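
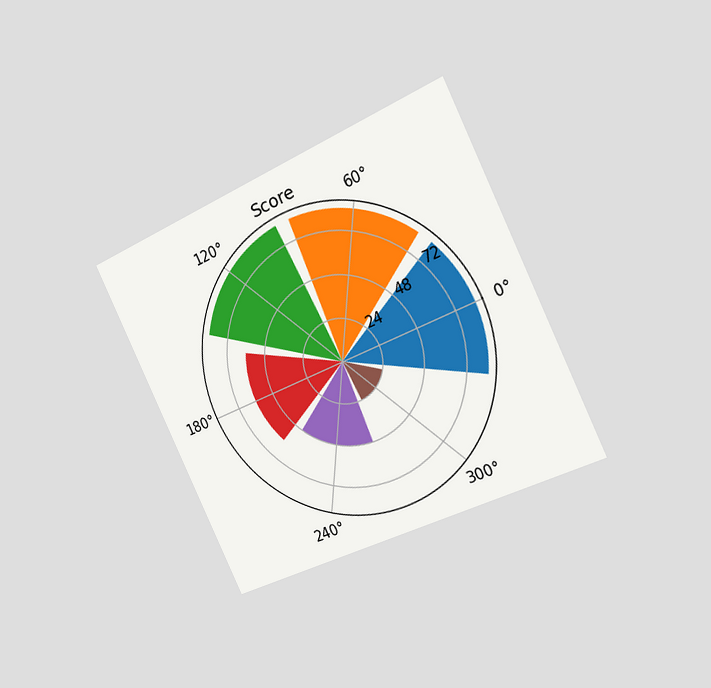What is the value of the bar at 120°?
The chart is tilted about 26° counter-clockwise and viewed slightly from the right. The bar at 120° reaches 84 on the radial axis.

84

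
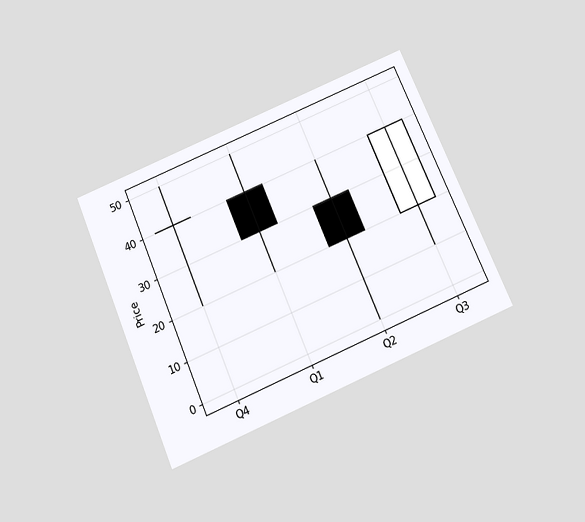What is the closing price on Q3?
40

The chart is tilted about 23° counter-clockwise and viewed slightly from below. The Q3 candle closes at 40.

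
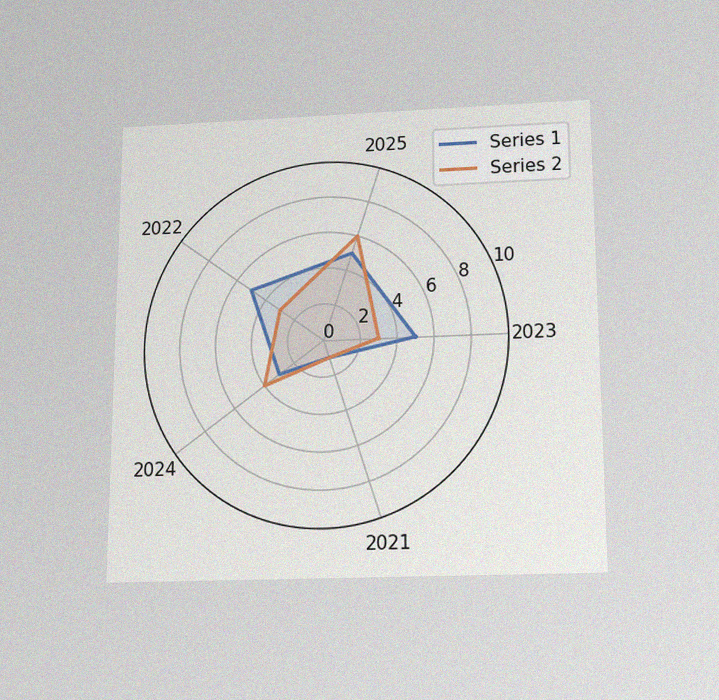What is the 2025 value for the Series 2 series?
The chart is viewed slightly from below, with some photo noise. On the 2025 axis, Series 2 reaches 6.

6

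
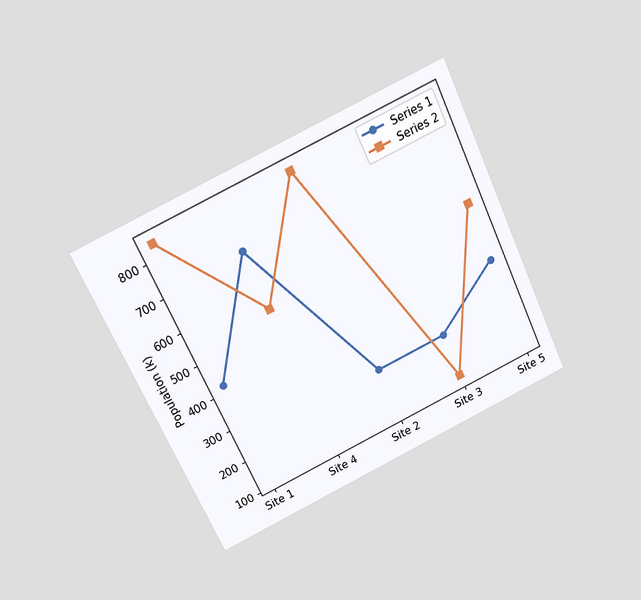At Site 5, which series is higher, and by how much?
Series 2, by 168k

The chart is tilted about 25° counter-clockwise and viewed slightly from above. At Site 5, Series 2 sits above the other line by 168k.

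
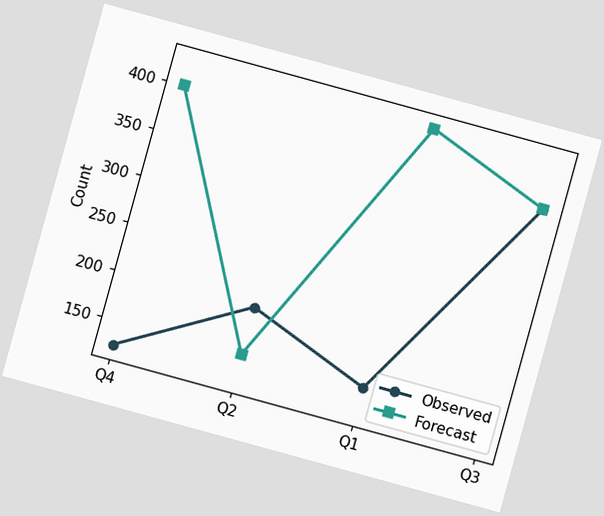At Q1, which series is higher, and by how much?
Forecast, by 275

The chart is tilted about 15° clockwise. At Q1, Forecast sits above the other line by 275.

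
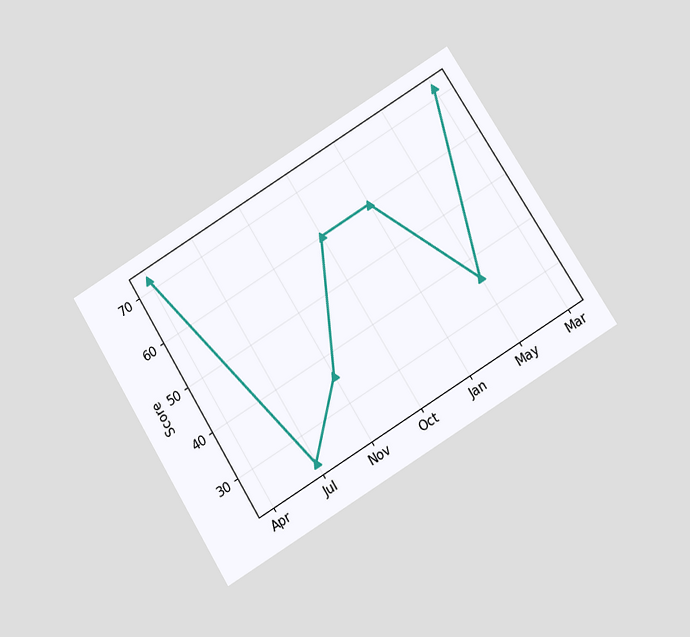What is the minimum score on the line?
24

The chart is tilted about 32° counter-clockwise and viewed at a slight angle. The lowest point is at Jul, and reading across to the y-axis gives 24.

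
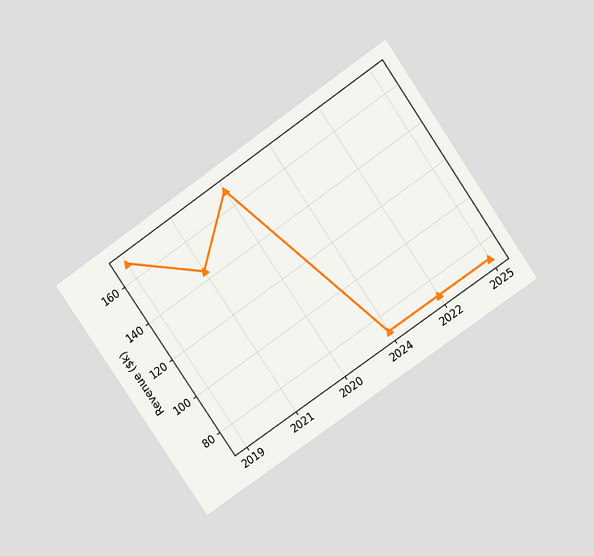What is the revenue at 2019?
The chart is tilted about 35° counter-clockwise and viewed at a slight angle. At 2019, the line is at $168k.

$168k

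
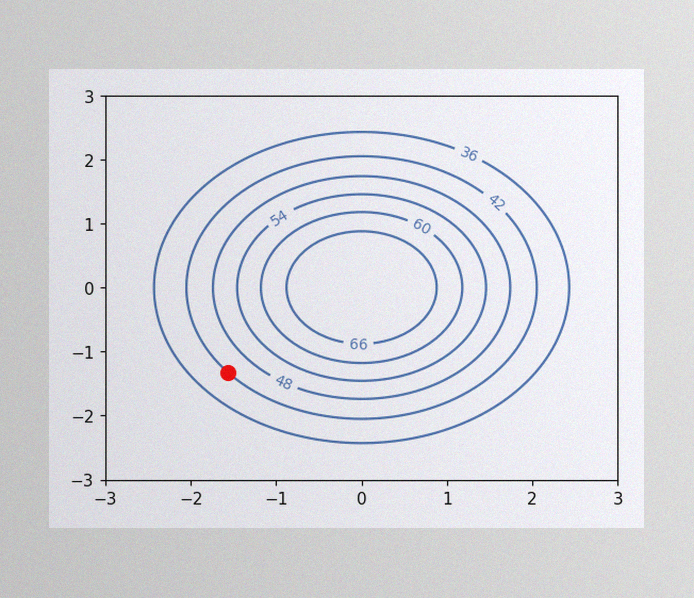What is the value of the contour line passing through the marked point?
The image has some photo noise and uneven lighting. The marked point sits on the contour labelled 42.

42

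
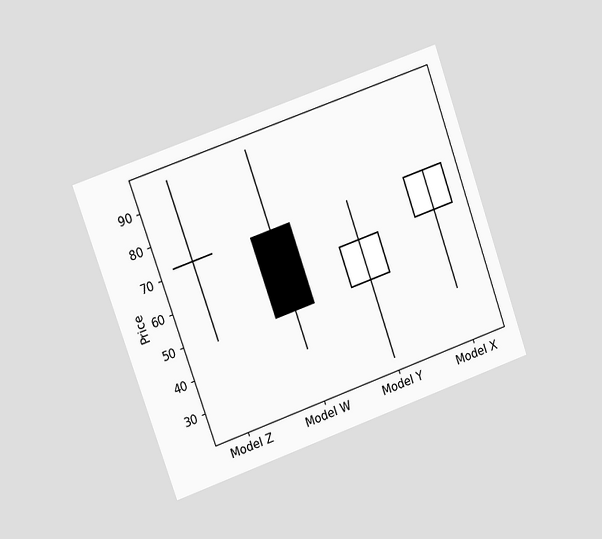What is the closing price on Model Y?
60

The chart is tilted about 19° counter-clockwise and viewed slightly from the left. The Model Y candle closes at 60.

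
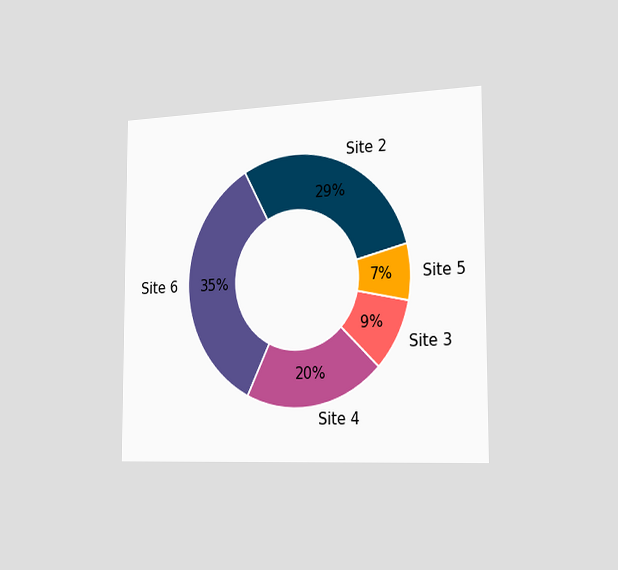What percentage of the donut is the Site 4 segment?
20%

The chart is viewed slightly from the right. The Site 4 segment takes up 20% of the ring.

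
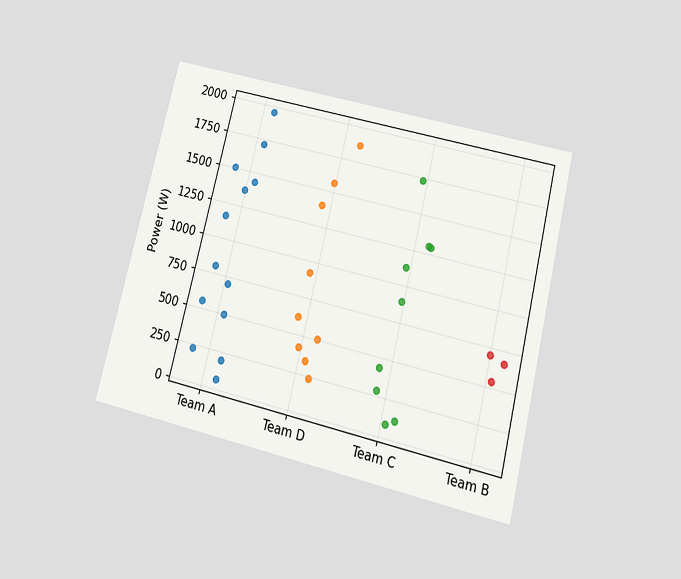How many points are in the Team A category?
13

The chart is tilted about 14° clockwise and viewed slightly from below. Counting the markers in the Team A column gives 13.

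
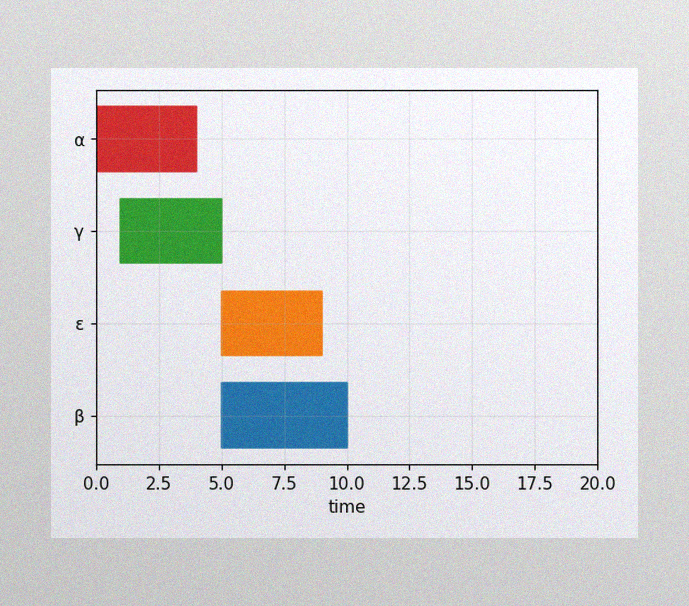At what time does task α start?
0

The image has some photo noise and uneven lighting. The α bar begins at t=0.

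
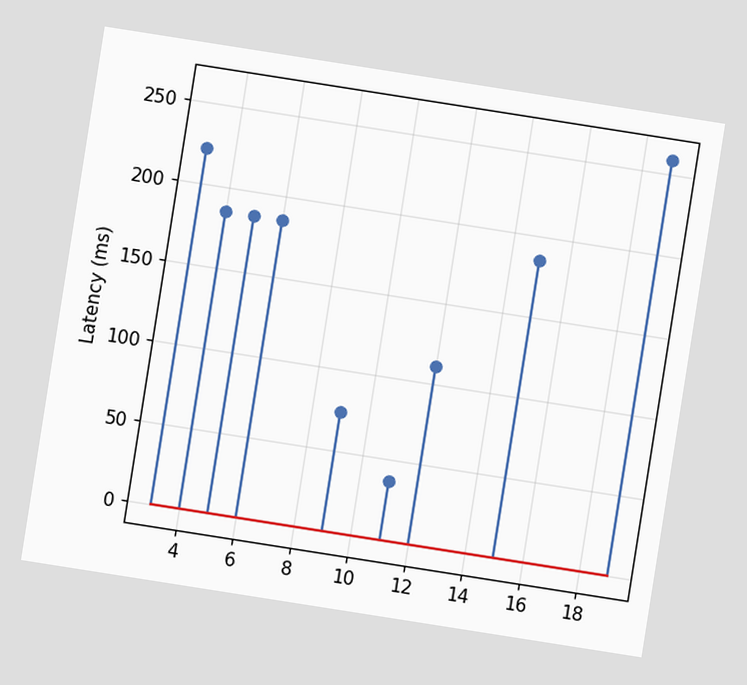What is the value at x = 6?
185ms

The chart is tilted about 9° clockwise. The stem at x=6 reaches 185ms.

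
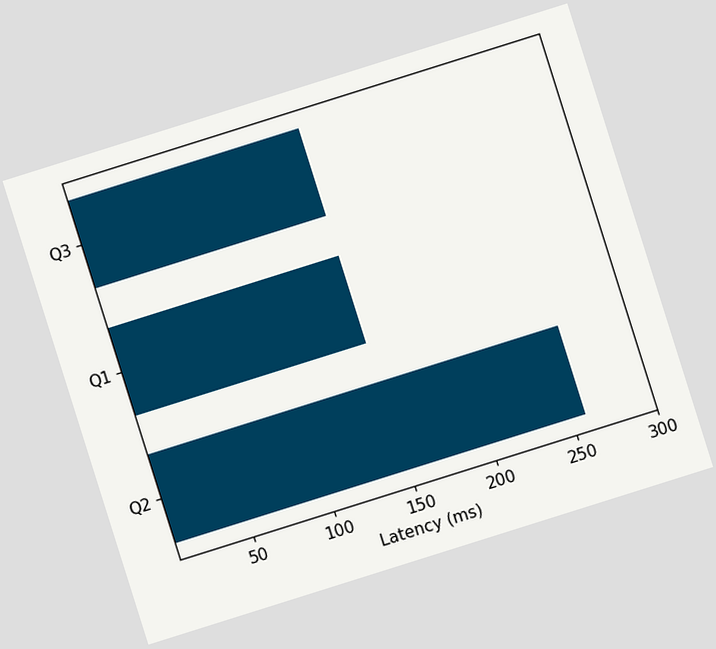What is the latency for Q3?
The chart is tilted about 17° counter-clockwise. Reading along the chart's x-axis, the Q3 bar reaches 148ms.

148ms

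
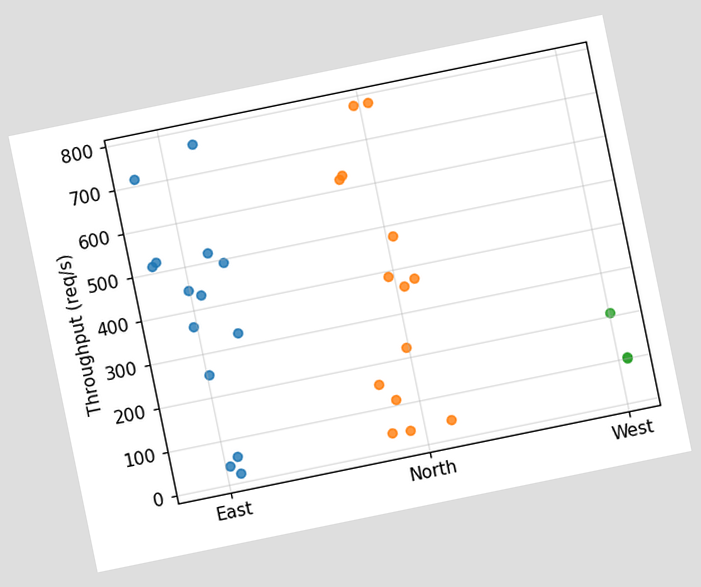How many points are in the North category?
The chart is tilted about 12° counter-clockwise. Counting the markers in the North column gives 14.

14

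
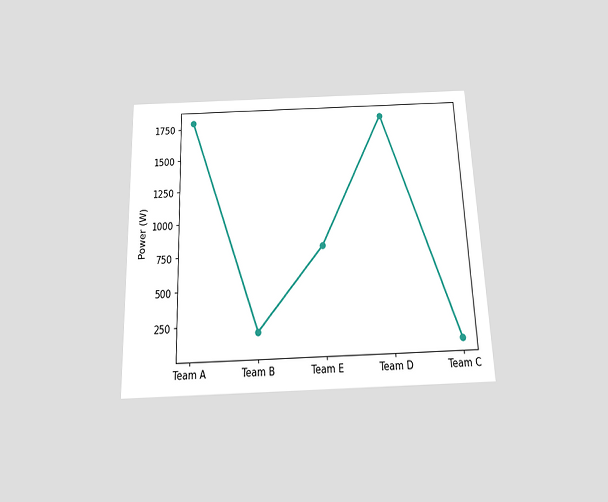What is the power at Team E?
The chart is tilted about 2° counter-clockwise and viewed slightly from below. At Team E, the line is at 800W.

800W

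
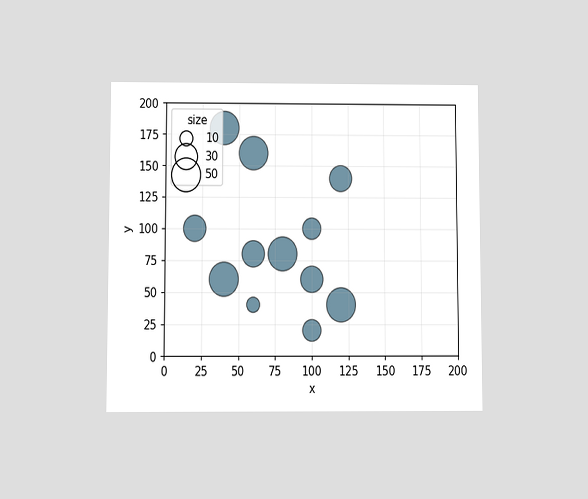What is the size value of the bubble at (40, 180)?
50

The chart is viewed at a slight angle. Matching the bubble at (40, 180) against the size legend gives 50.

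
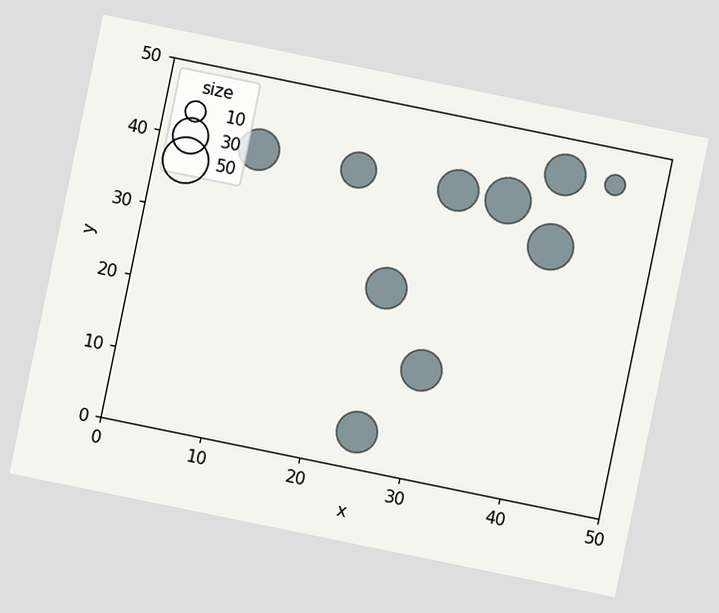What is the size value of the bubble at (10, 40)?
The chart is tilted about 12° clockwise. Matching the bubble at (10, 40) against the size legend gives 40.

40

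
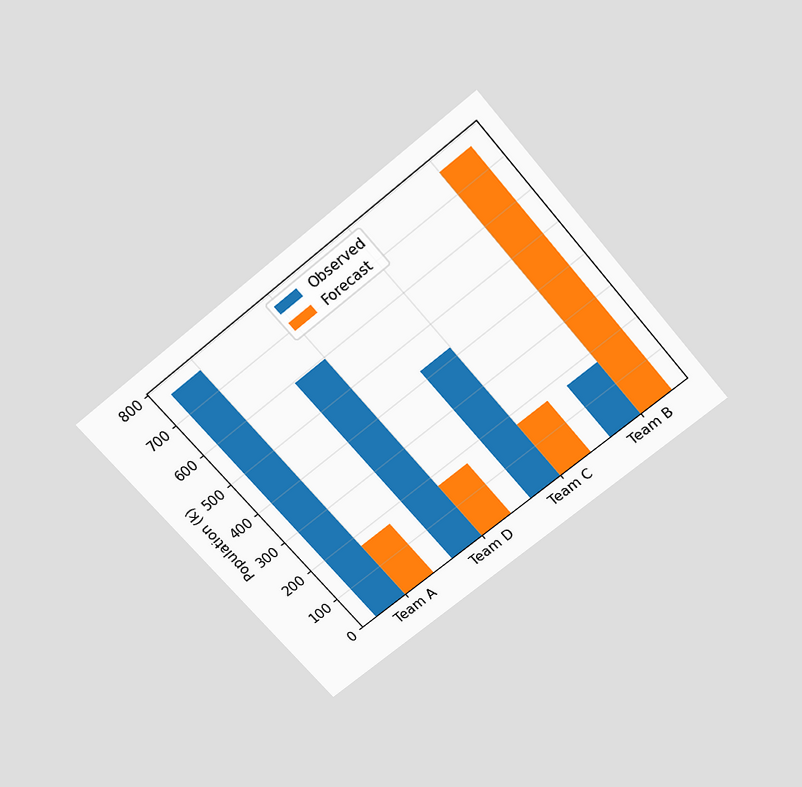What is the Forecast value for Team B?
765k

The chart is tilted about 40° counter-clockwise and viewed slightly from above. The Forecast bar at Team B reaches 765k on the y-axis.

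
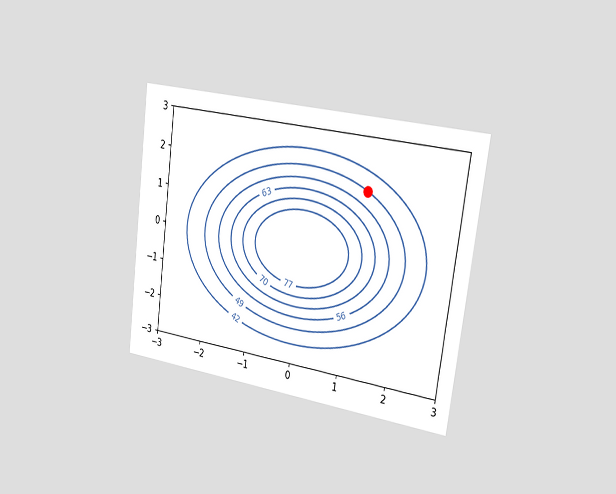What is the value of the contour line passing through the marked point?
49

The chart is tilted about 8° clockwise and viewed slightly from the right. The marked point sits on the contour labelled 49.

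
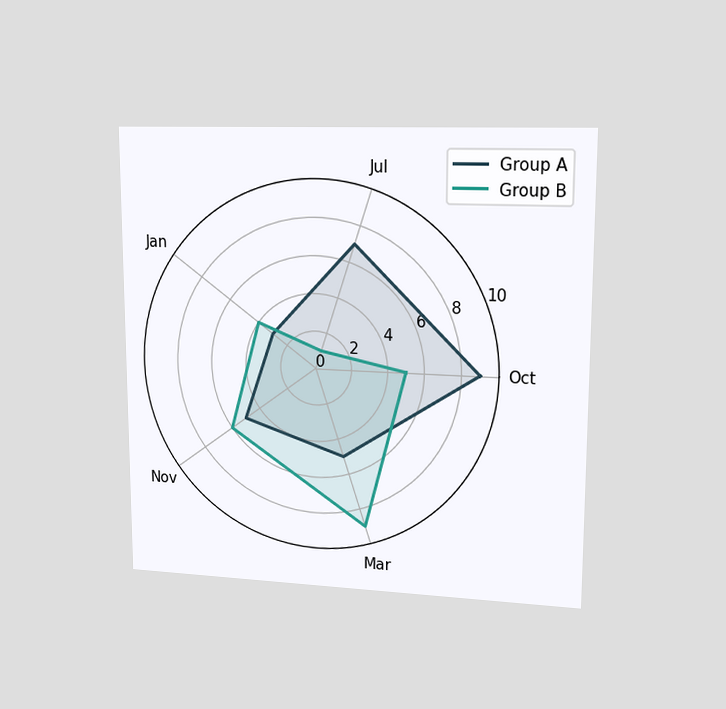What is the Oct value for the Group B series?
The chart is viewed slightly from the right. On the Oct axis, Group B reaches 5.

5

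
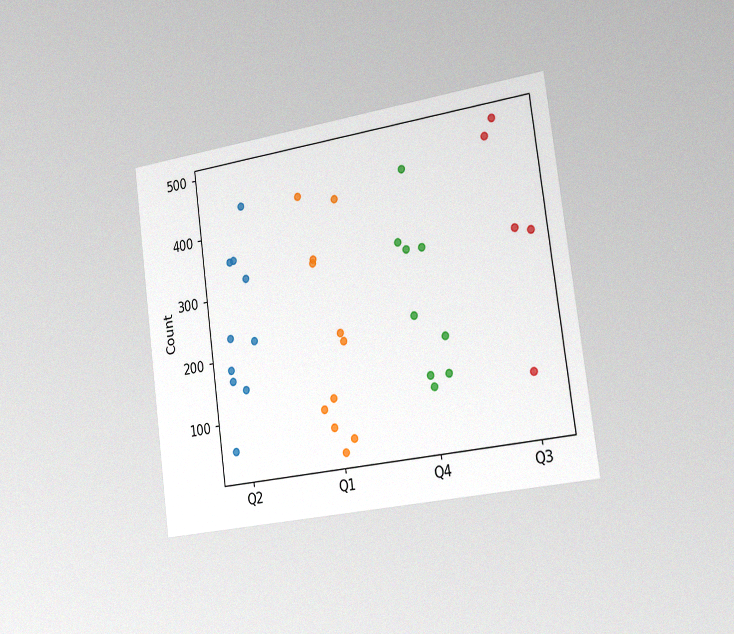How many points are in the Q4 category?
The chart is tilted about 8° counter-clockwise and viewed slightly from the right, with some photo noise. Counting the markers in the Q4 column gives 9.

9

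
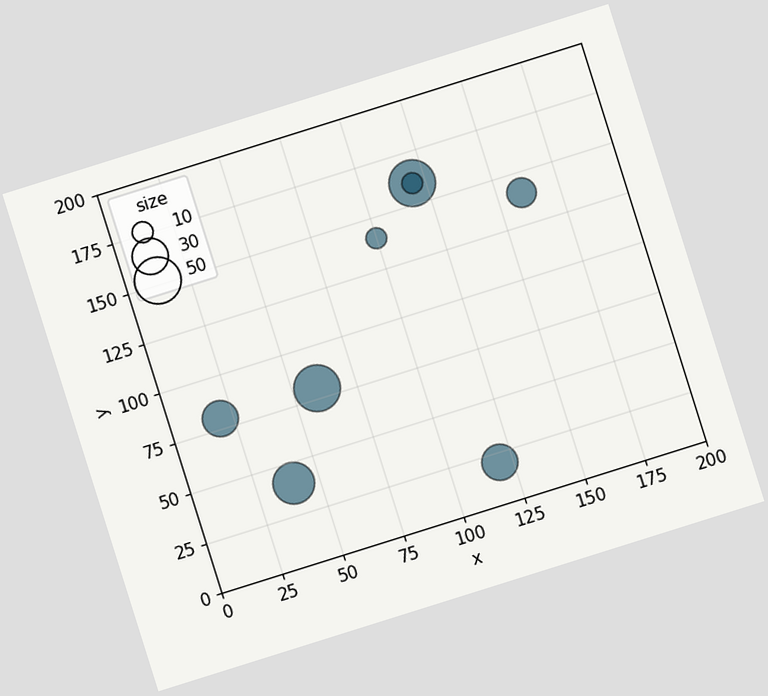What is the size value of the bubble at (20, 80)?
30

The chart is tilted about 17° counter-clockwise. Matching the bubble at (20, 80) against the size legend gives 30.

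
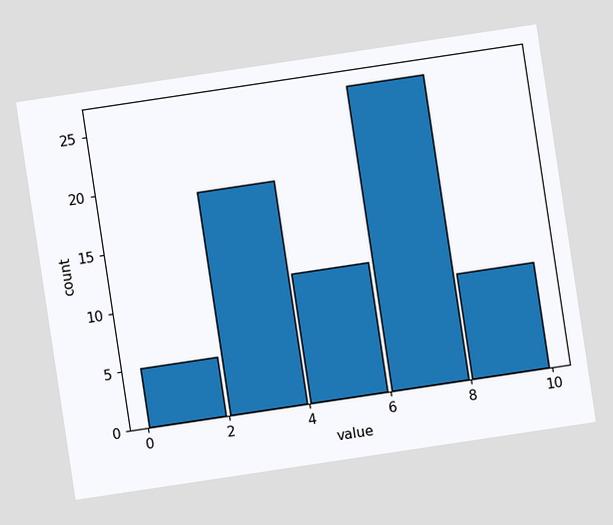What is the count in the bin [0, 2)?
The chart is tilted about 9° counter-clockwise. The [0, 2) bin has height 5.

5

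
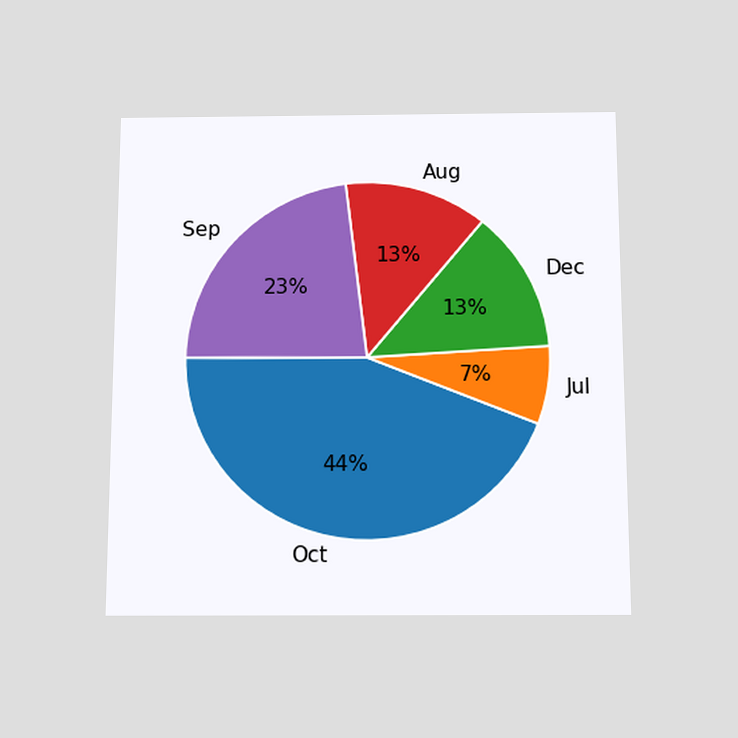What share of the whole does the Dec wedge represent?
13%

The chart is viewed slightly from below. The Dec slice takes up 13% of the pie.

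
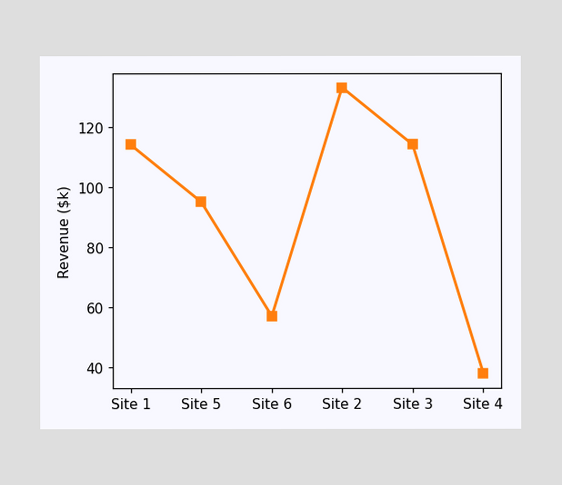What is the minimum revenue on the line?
The lowest point is at Site 4, and reading across to the y-axis gives $38k.

$38k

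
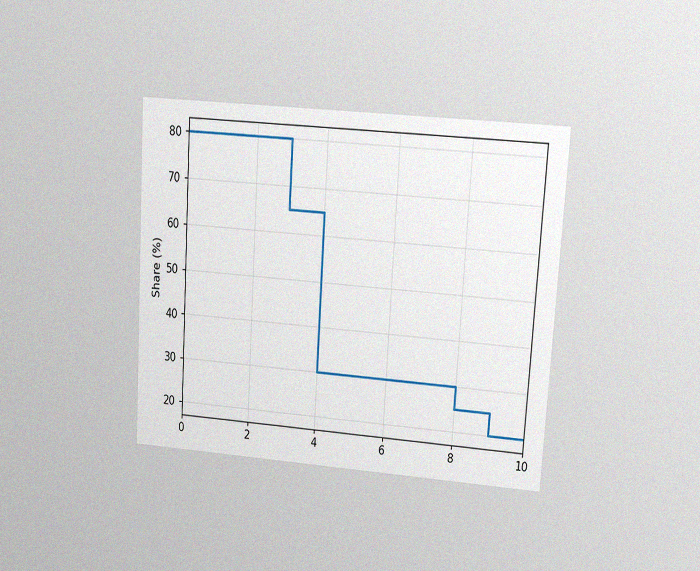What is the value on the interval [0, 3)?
The chart is tilted about 4° clockwise and viewed at a slight angle, with some photo noise. On [0, 3) the step sits at 80%.

80%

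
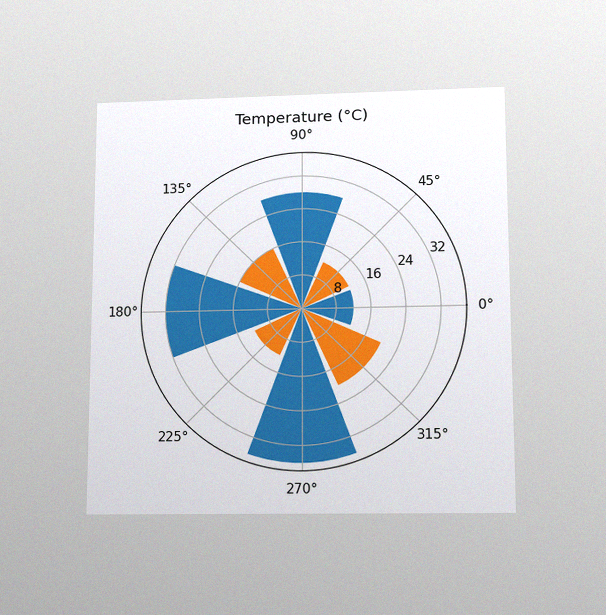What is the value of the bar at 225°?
The chart is viewed slightly from below, with some photo noise. The bar at 225° reaches 12°C on the radial axis.

12°C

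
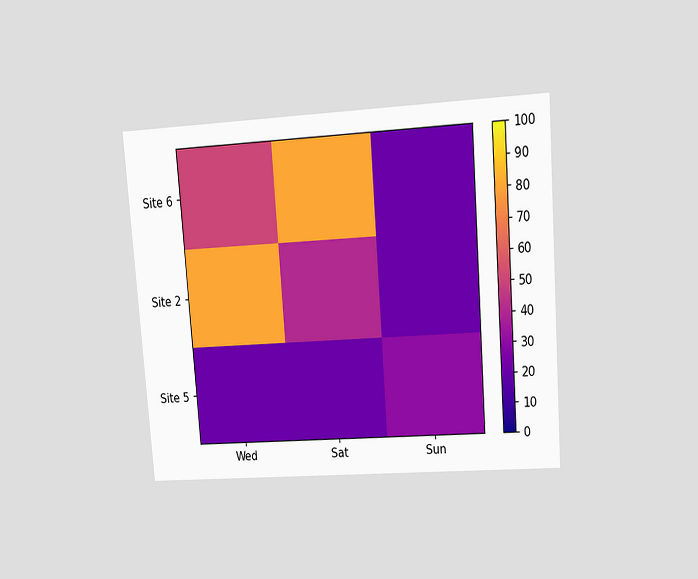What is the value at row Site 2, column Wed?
The chart is tilted about 4° counter-clockwise and viewed at a slight angle. Matching cell (Site 2, Wed) against the colorbar gives 80.

80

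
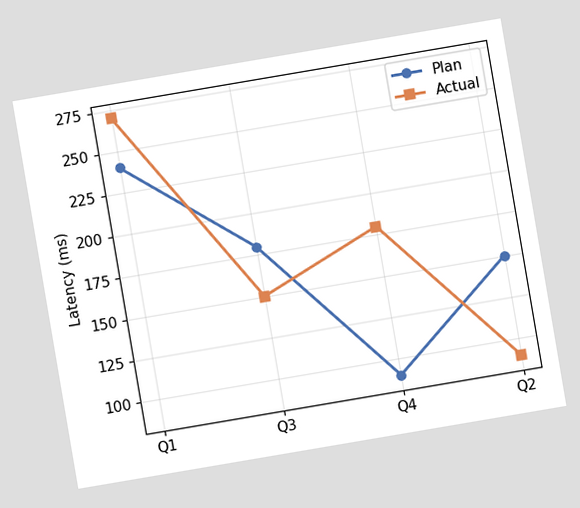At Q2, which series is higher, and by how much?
Plan, by 60ms

The chart is tilted about 10° counter-clockwise. At Q2, Plan sits above the other line by 60ms.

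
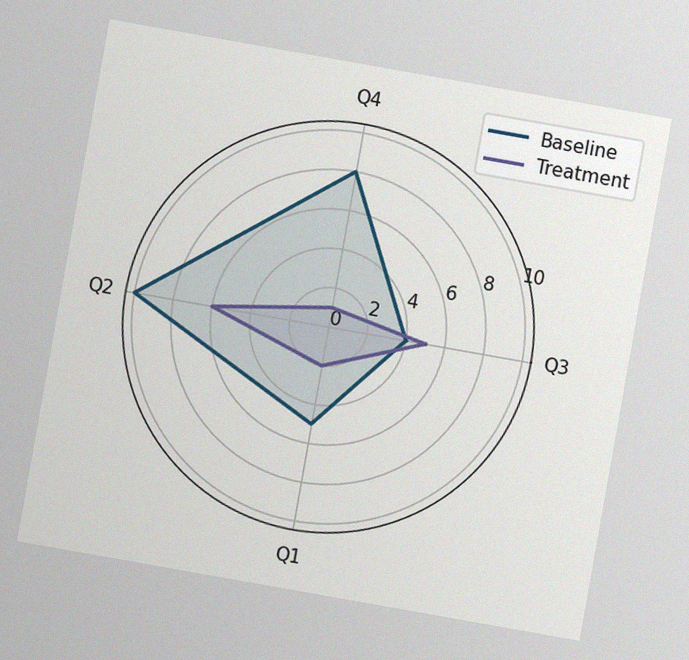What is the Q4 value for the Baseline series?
8

The chart is tilted about 10° clockwise, with some photo noise. On the Q4 axis, Baseline reaches 8.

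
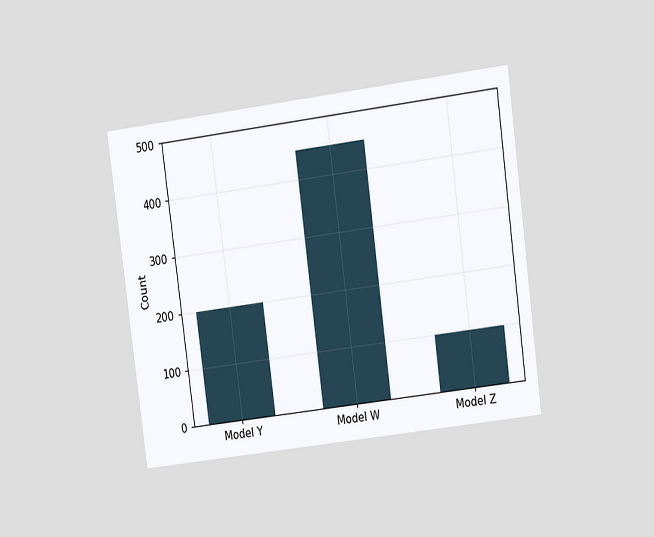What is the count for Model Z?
The chart is tilted about 8° counter-clockwise and viewed at a slight angle. Reading along the chart's y-axis, the Model Z bar reaches 100.

100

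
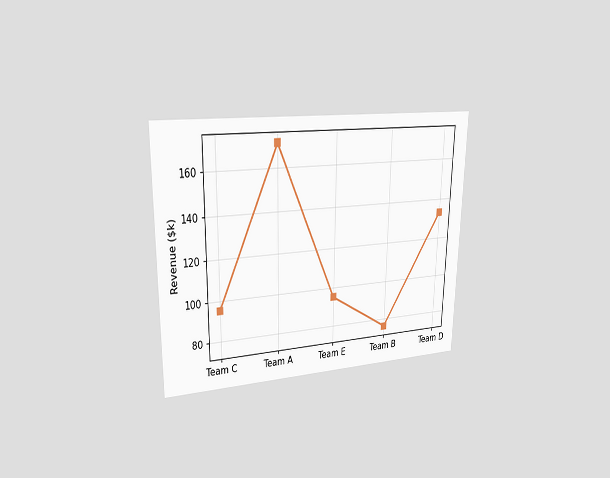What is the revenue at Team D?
The chart is viewed at a slight angle. At Team D, the line is at $133k.

$133k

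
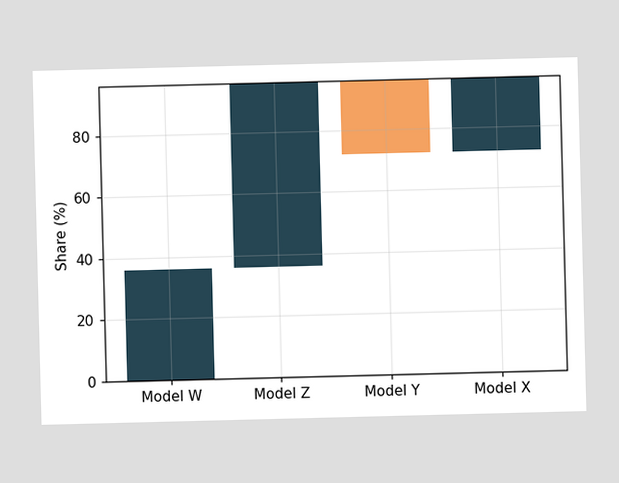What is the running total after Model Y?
After Model Y the running total reaches 72%.

72%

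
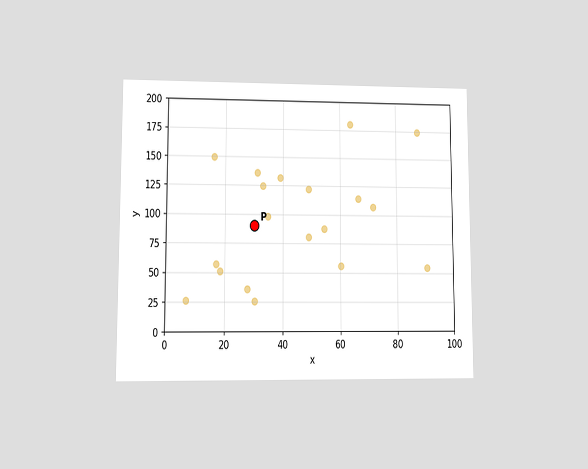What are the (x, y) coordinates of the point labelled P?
(30, 90)

The chart is viewed at a slight angle. Following the gridlines from P to each axis, P sits at (30, 90).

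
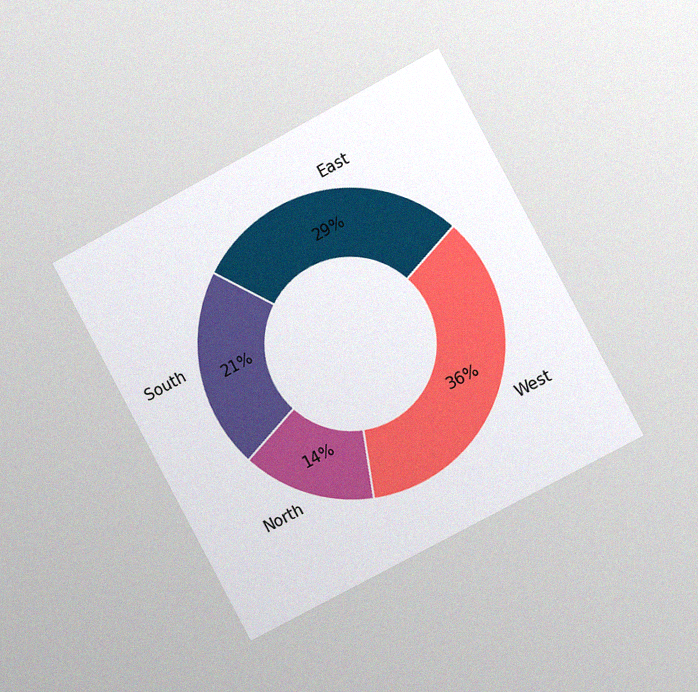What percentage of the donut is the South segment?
The chart is tilted about 28° counter-clockwise and viewed slightly from the right, with some photo noise. The South segment takes up 21% of the ring.

21%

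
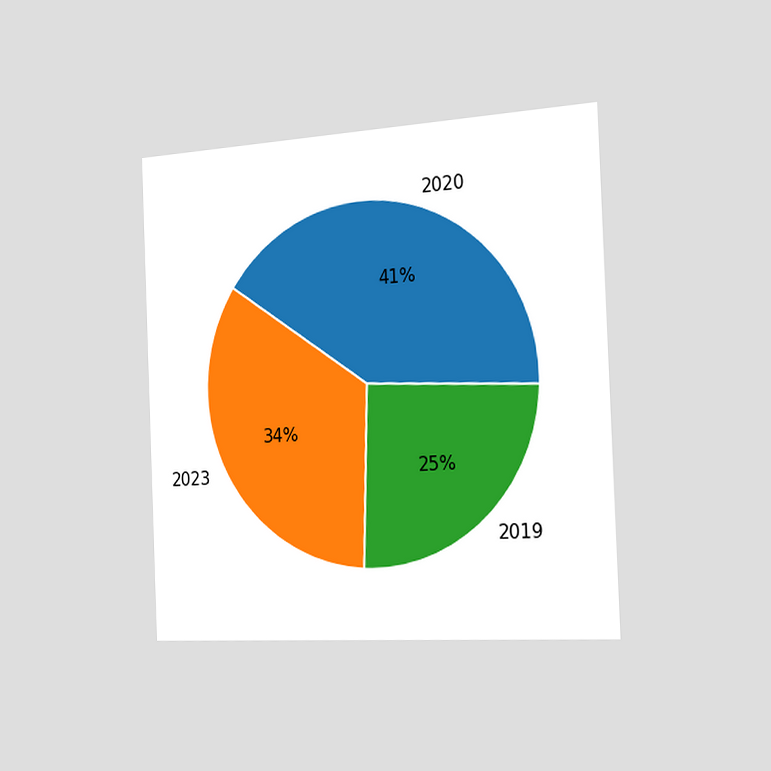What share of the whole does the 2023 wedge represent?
34%

The chart is tilted about 2° counter-clockwise and viewed slightly from the right. The 2023 slice takes up 34% of the pie.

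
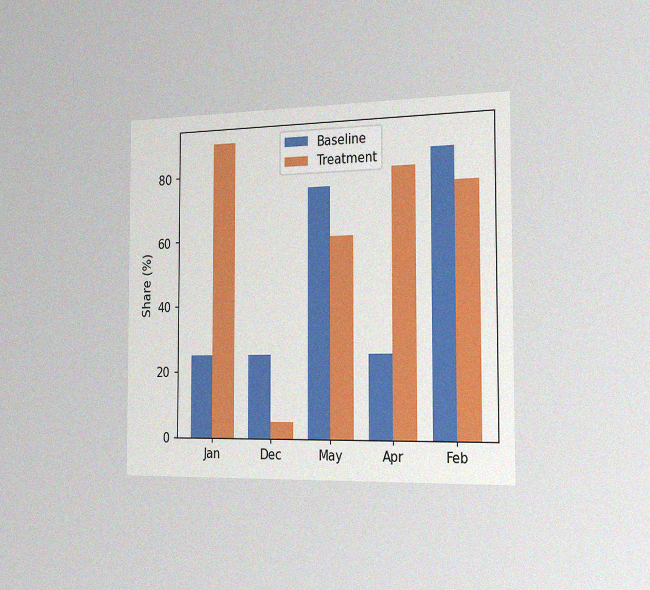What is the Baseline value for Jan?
25%

The chart is viewed slightly from the right, with some photo noise. The Baseline bar at Jan reaches 25% on the y-axis.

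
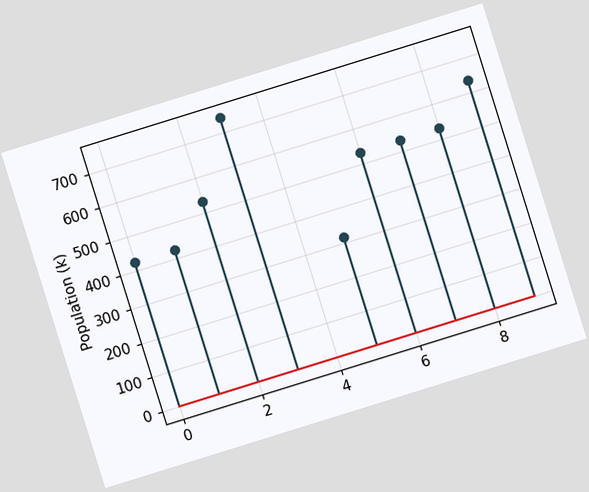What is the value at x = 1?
424k

The chart is tilted about 17° counter-clockwise. The stem at x=1 reaches 424k.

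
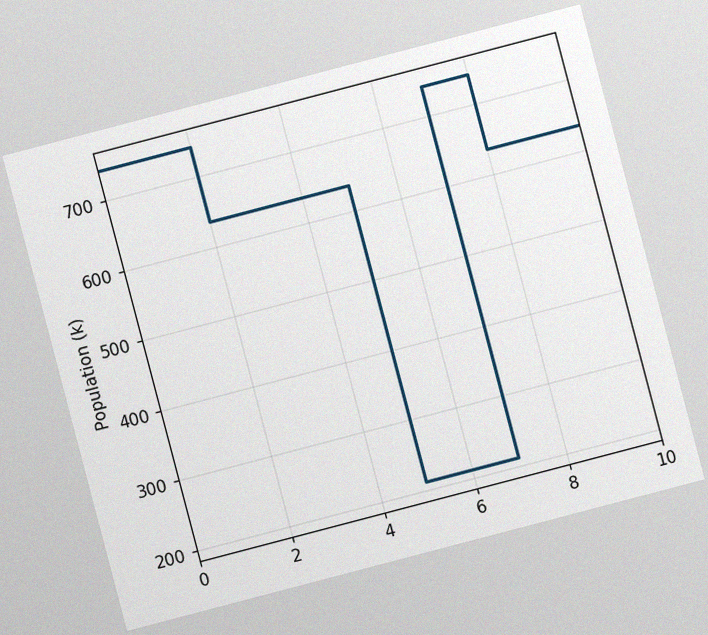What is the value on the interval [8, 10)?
636k

The chart is tilted about 15° counter-clockwise, with some photo noise. On [8, 10) the step sits at 636k.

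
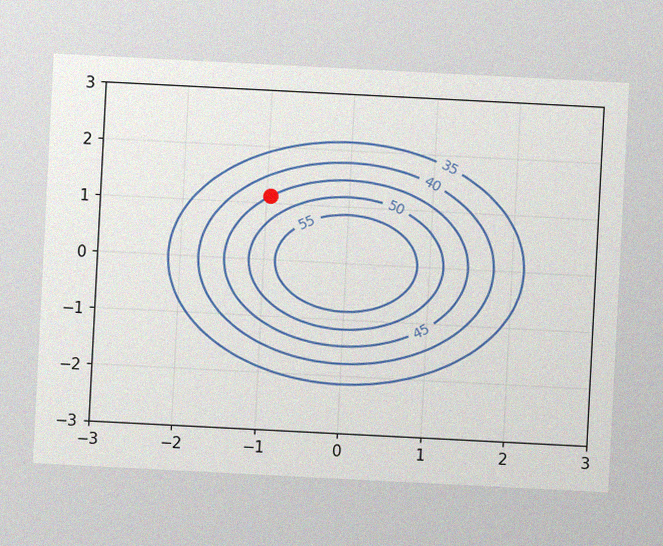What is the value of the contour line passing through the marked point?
The chart is tilted about 3° clockwise, with some photo noise. The marked point sits on the contour labelled 45.

45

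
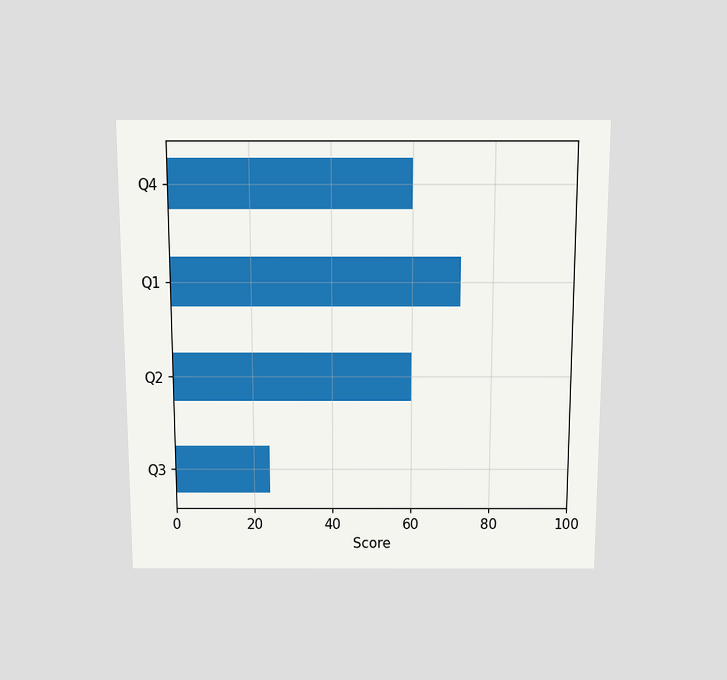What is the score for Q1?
72

The chart is viewed slightly from above. Reading along the chart's x-axis, the Q1 bar reaches 72.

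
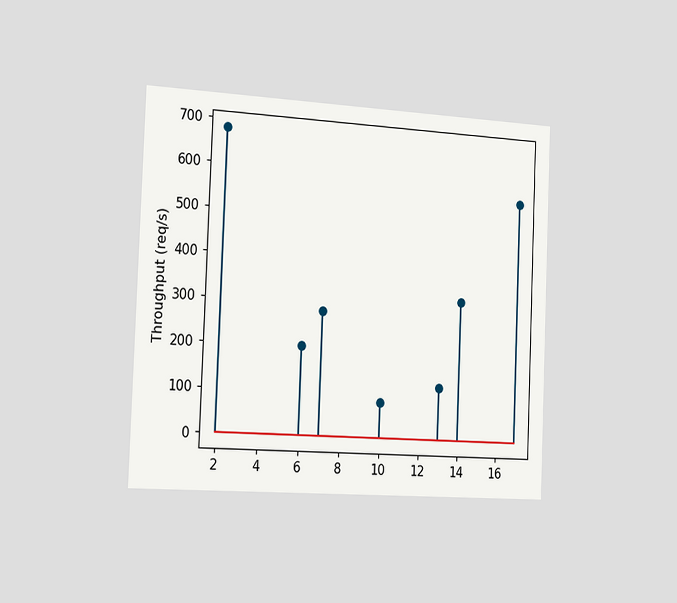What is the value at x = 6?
200req/s

The chart is tilted about 2° clockwise and viewed slightly from the left. The stem at x=6 reaches 200req/s.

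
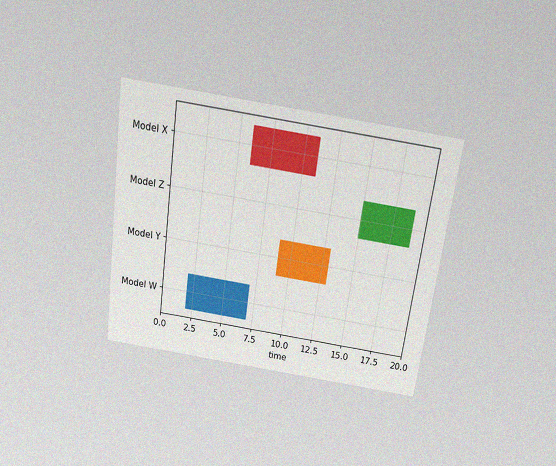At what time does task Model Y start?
9

The chart is tilted about 8° clockwise and viewed slightly from above, with some photo noise. The Model Y bar begins at t=9.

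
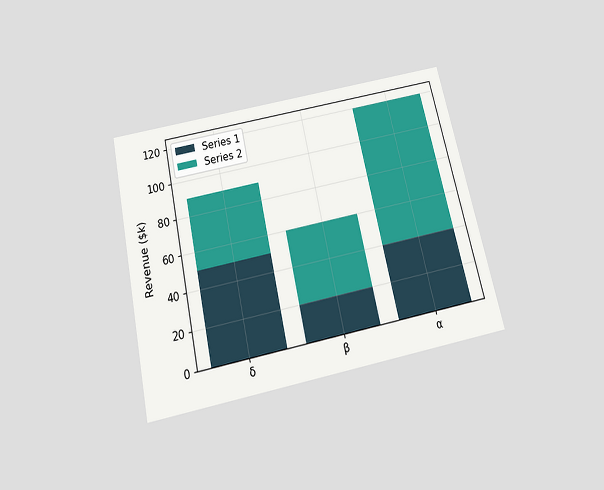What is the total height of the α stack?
The chart is tilted about 12° counter-clockwise and viewed slightly from below. The α stack's top reaches $120k on the y-axis.

$120k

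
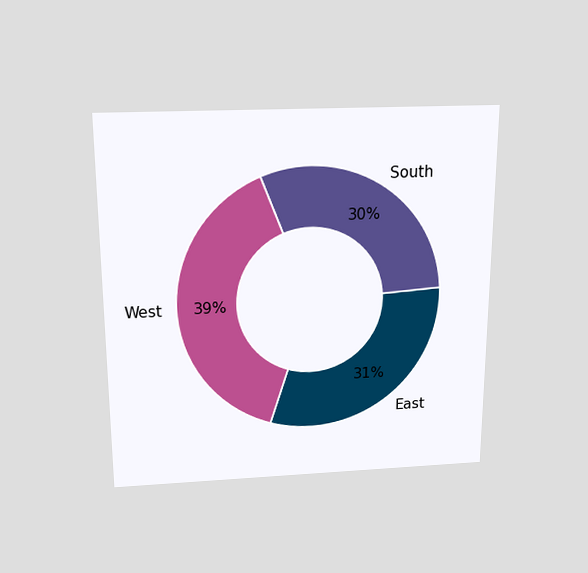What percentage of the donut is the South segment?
The chart is viewed slightly from above. The South segment takes up 30% of the ring.

30%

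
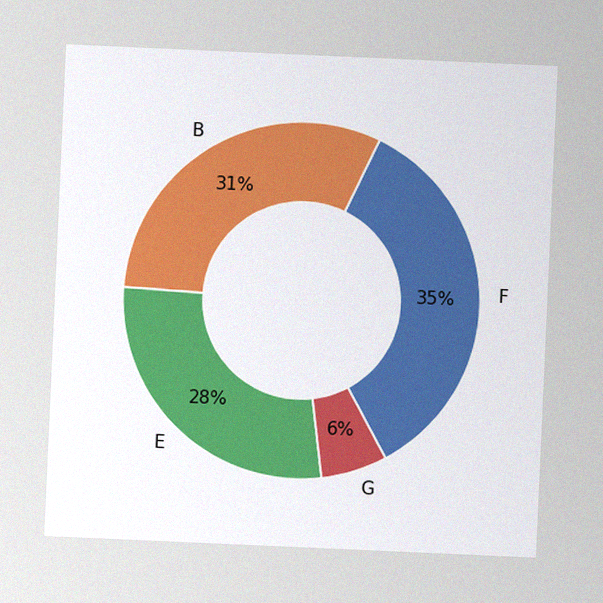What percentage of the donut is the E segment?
28%

The chart is tilted about 3° clockwise, with some photo noise. The E segment takes up 28% of the ring.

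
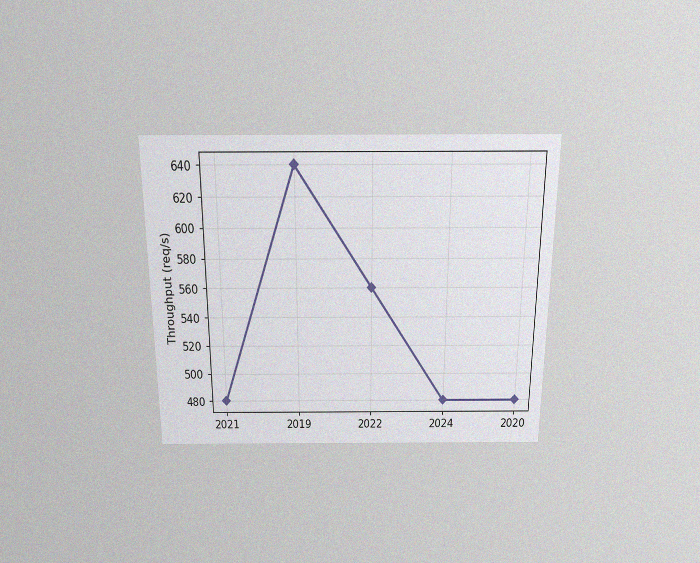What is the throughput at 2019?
640req/s

The chart is viewed slightly from above, with some photo noise. At 2019, the line is at 640req/s.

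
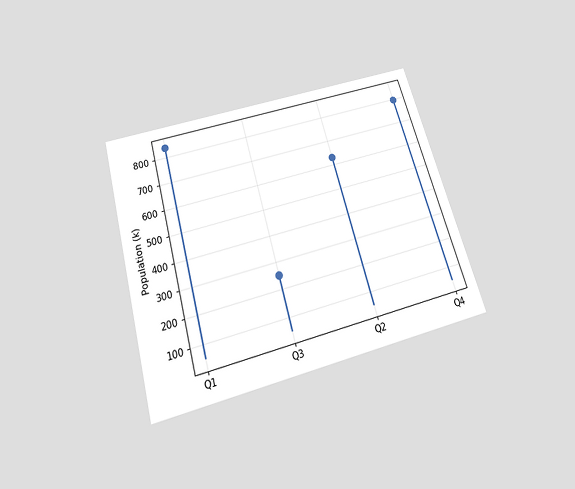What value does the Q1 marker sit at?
The chart is tilted about 16° counter-clockwise and viewed slightly from below. The Q1 marker sits at 840k.

840k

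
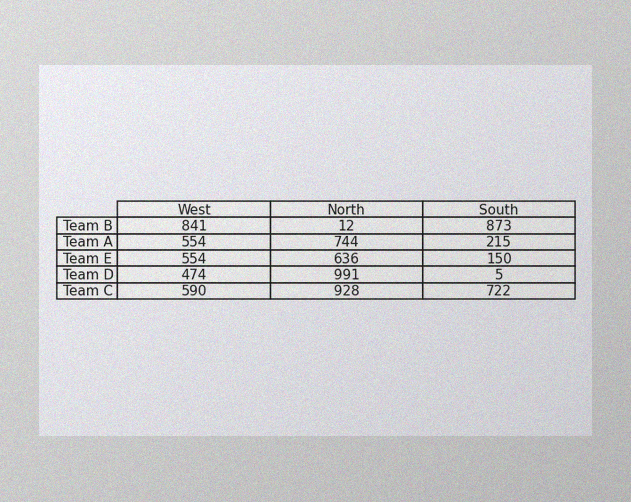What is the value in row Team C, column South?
The image has some photo noise and uneven lighting. The (Team C, South) cell reads 722.

722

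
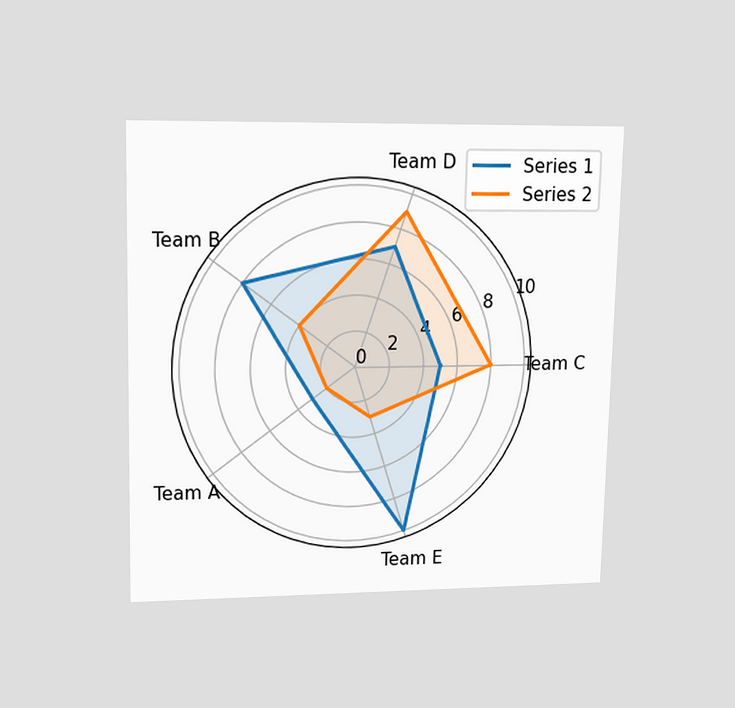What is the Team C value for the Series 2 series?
The chart is viewed at a slight angle. On the Team C axis, Series 2 reaches 8.

8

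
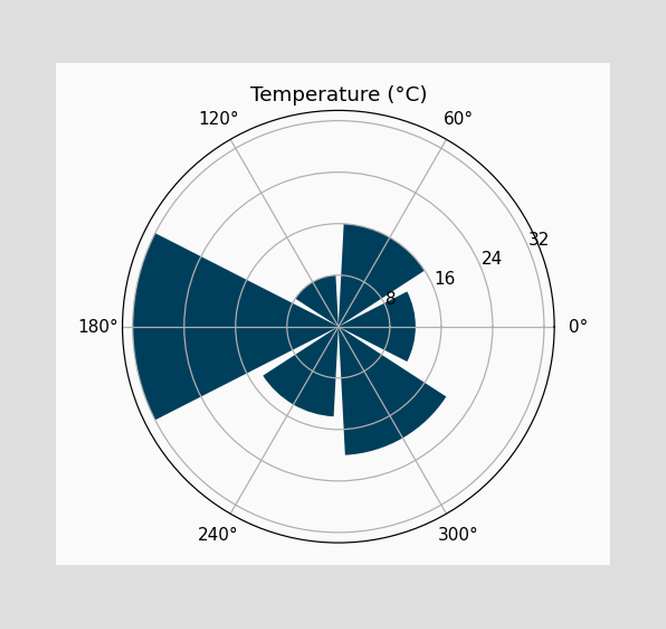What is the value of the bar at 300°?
20°C

The bar at 300° reaches 20°C on the radial axis.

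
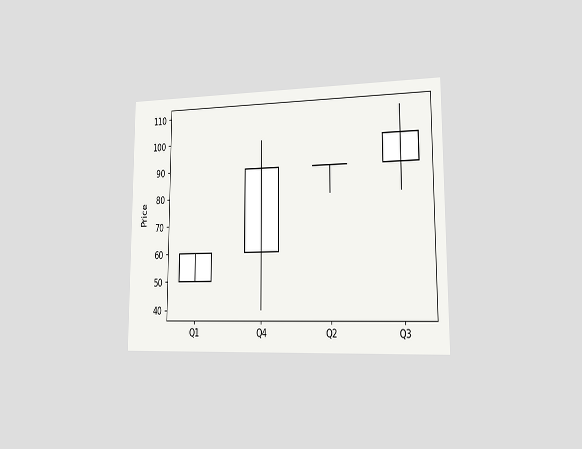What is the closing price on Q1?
60

The chart is viewed slightly from the right. The Q1 candle closes at 60.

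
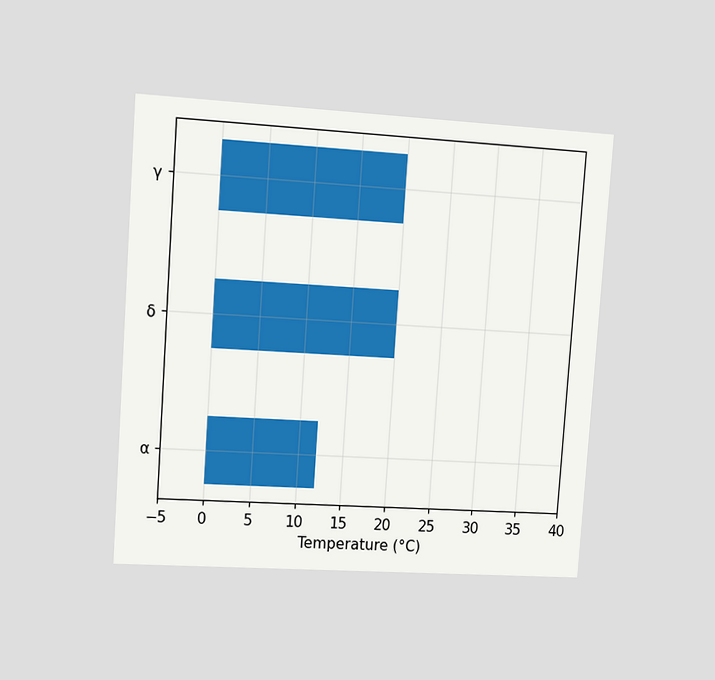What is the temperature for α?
12°C

The chart is tilted about 4° clockwise and viewed at a slight angle. Reading along the chart's x-axis, the α bar reaches 12°C.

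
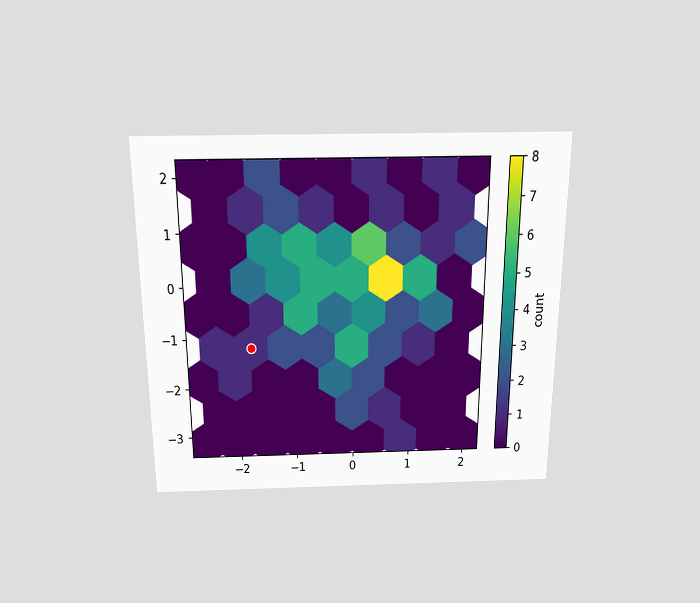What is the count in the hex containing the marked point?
1

The chart is viewed slightly from above. The marked hex reads 1 on the colorbar.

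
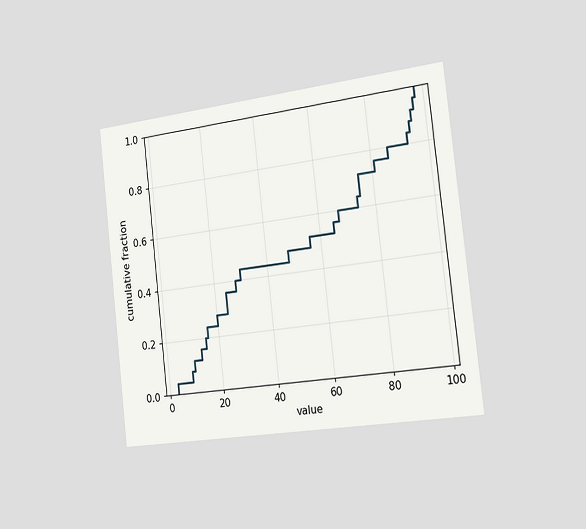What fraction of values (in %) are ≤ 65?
56%

The chart is tilted about 7° counter-clockwise and viewed slightly from the right. At x=65 the ECDF step is at 56%.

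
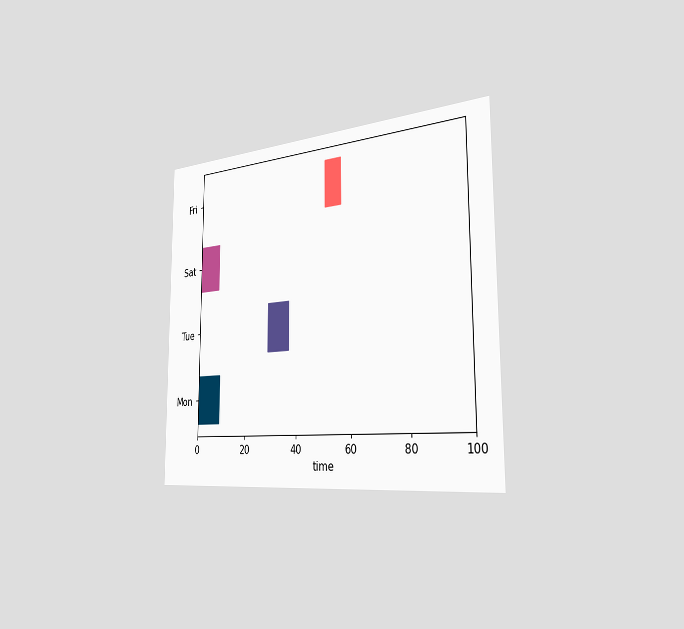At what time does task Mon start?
The chart is viewed slightly from the right. The Mon bar begins at t=0.

0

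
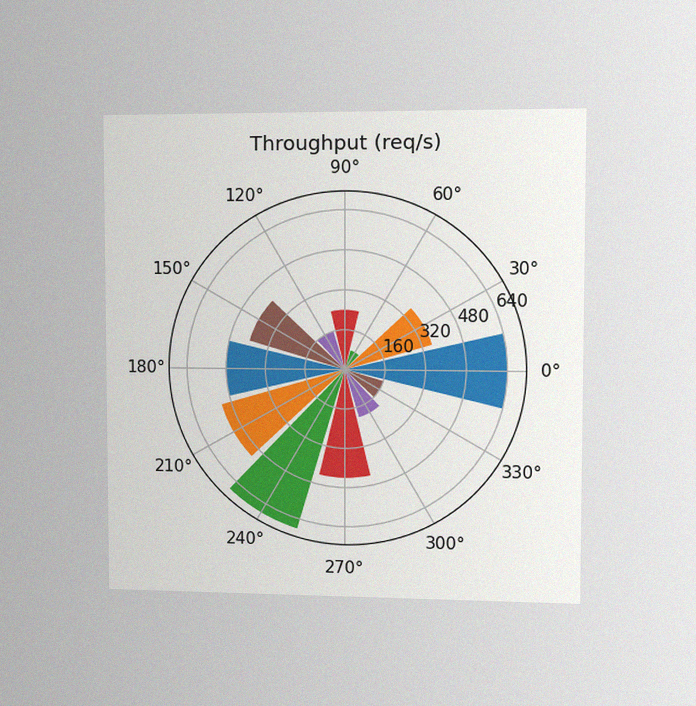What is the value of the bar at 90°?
240req/s

The chart is viewed slightly from the right, with some photo noise. The bar at 90° reaches 240req/s on the radial axis.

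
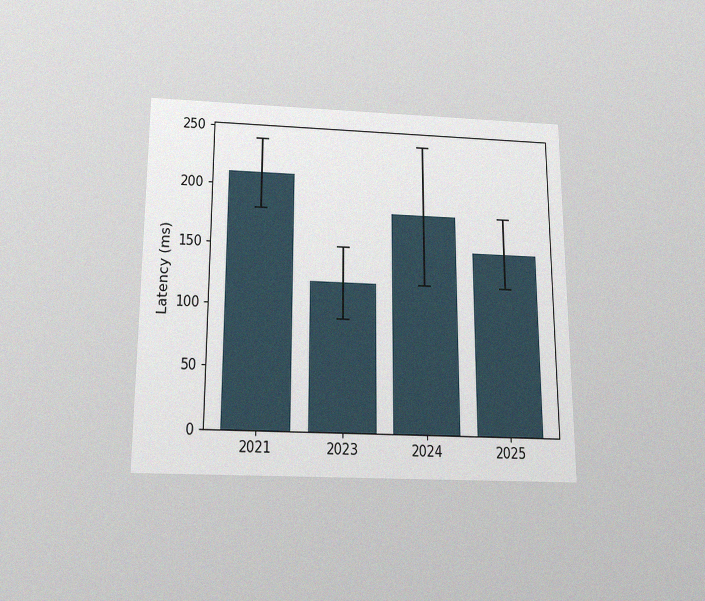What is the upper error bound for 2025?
180ms

The chart is viewed slightly from below, with some photo noise. The 2025 bar's upper whisker reaches 180ms.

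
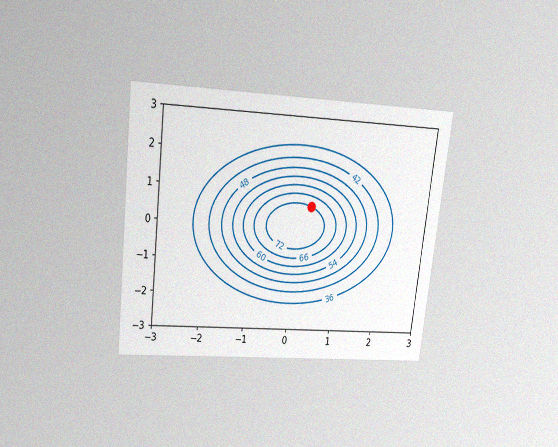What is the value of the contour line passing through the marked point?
72

The chart is tilted about 7° clockwise and viewed slightly from above, with some photo noise. The marked point sits on the contour labelled 72.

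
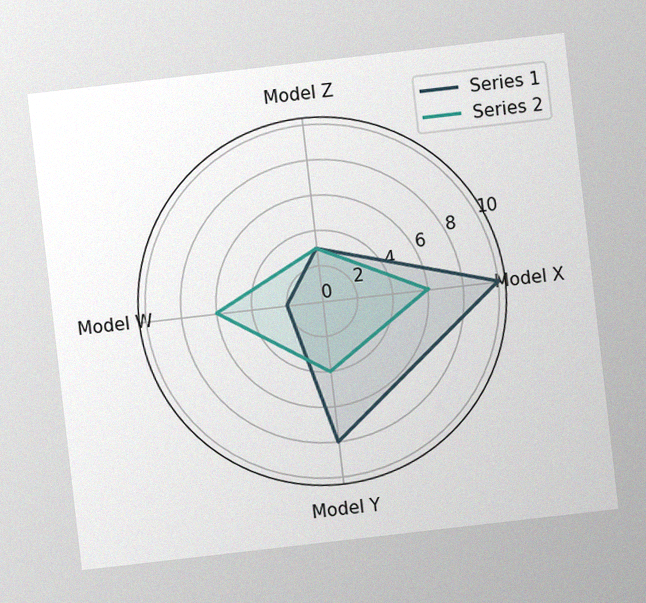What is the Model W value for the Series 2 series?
6

The chart is tilted about 7° counter-clockwise, with some photo noise. On the Model W axis, Series 2 reaches 6.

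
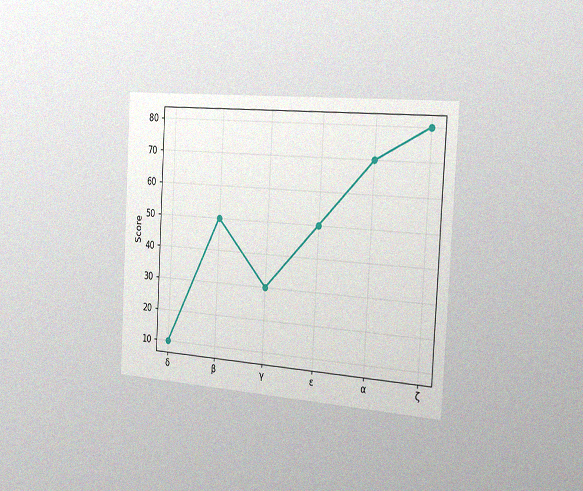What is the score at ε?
The chart is tilted about 3° clockwise and viewed slightly from the right, with some photo noise. At ε, the line is at 50.

50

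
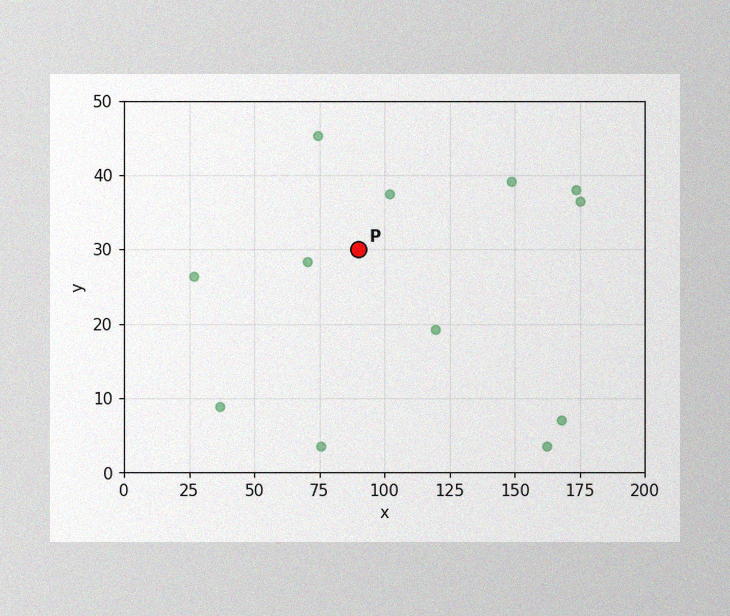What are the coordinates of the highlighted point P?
(90, 30)

The image has some photo noise and uneven lighting. Following the gridlines from P to each axis, P sits at (90, 30).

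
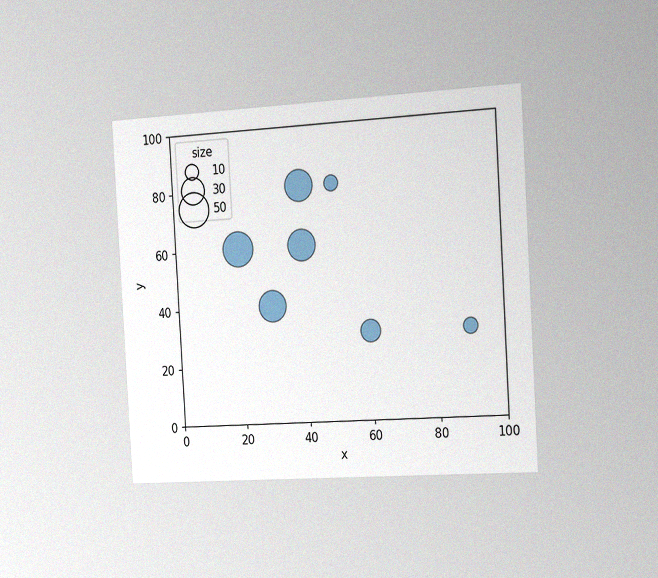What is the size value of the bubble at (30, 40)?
40

The chart is tilted about 3° counter-clockwise and viewed slightly from the right, with some photo noise. Matching the bubble at (30, 40) against the size legend gives 40.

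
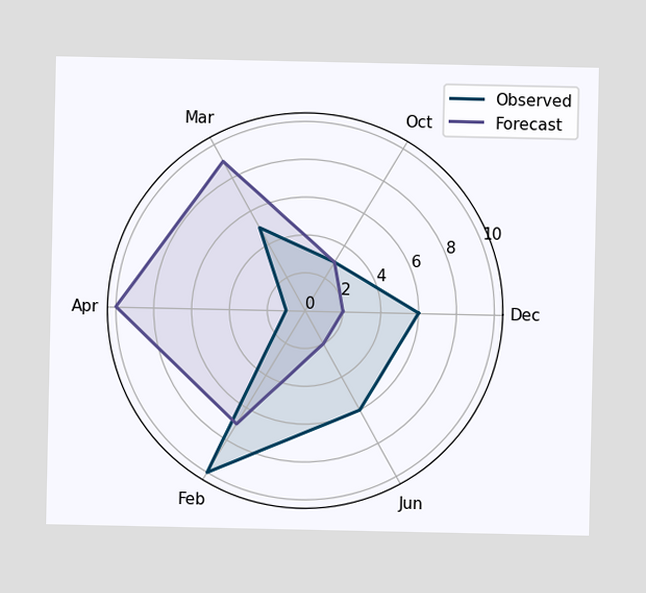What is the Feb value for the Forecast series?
7

On the Feb axis, Forecast reaches 7.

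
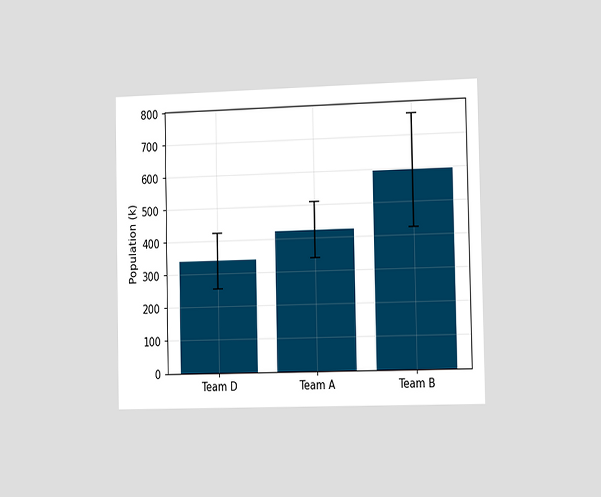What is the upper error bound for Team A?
510k

The chart is viewed slightly from the right. The Team A bar's upper whisker reaches 510k.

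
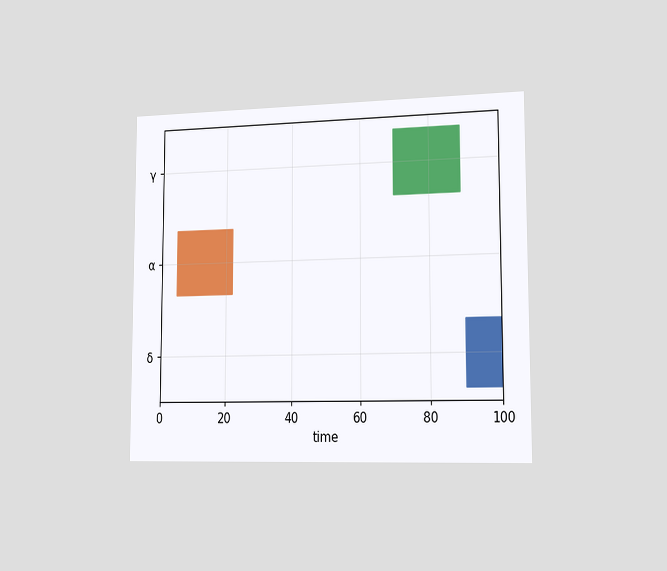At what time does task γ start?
70

The chart is viewed slightly from the right. The γ bar begins at t=70.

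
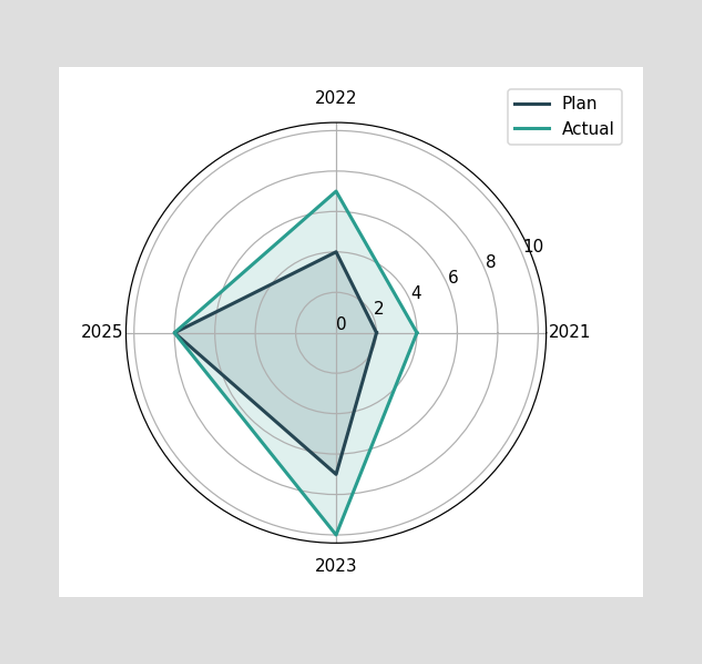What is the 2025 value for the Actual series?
8

On the 2025 axis, Actual reaches 8.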